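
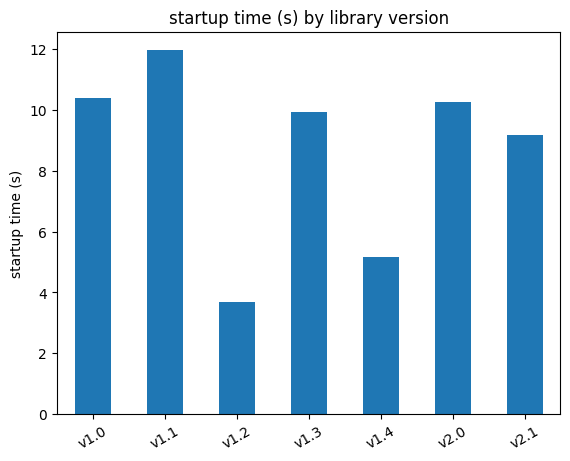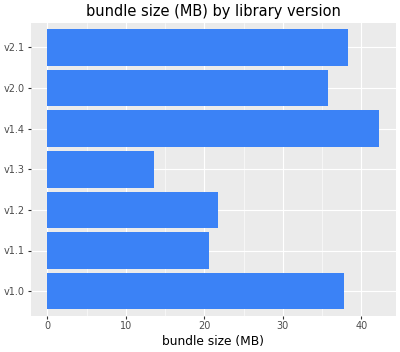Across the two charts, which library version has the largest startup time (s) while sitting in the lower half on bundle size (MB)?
v1.1

Chart 2 median bundle size (MB) ≈ 35; below-median library versions: v1.1, v1.2, v1.3. Among those, v1.1 has the highest startup time (s) (≈ 12).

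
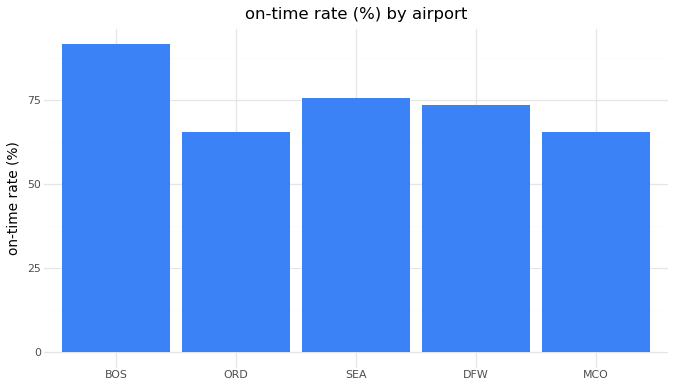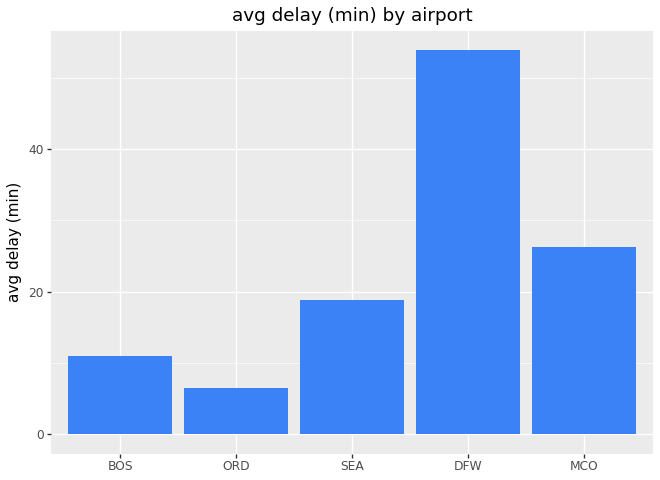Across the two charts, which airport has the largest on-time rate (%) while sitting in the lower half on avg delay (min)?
BOS

Chart 2 median avg delay (min) ≈ 20; below-median airports: BOS, ORD. Among those, BOS has the highest on-time rate (%) (≈ 90).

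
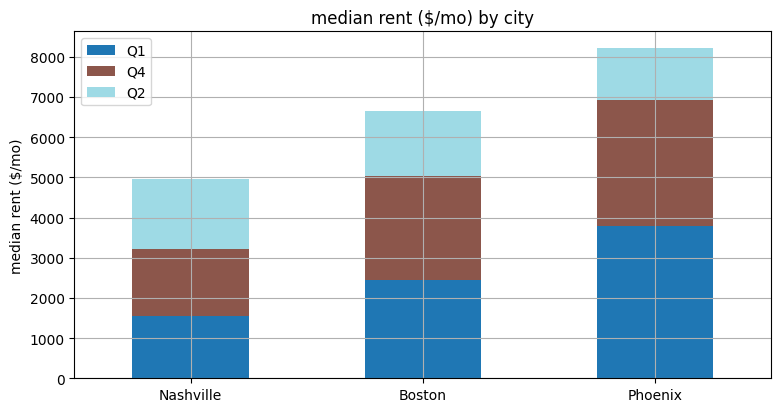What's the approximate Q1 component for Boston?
Q1 top ≈ 2000, bottom ≈ 0; segment ≈ 2000.

≈ 2000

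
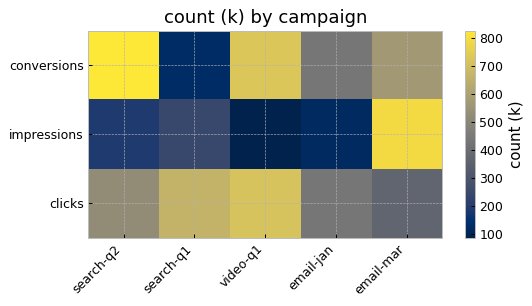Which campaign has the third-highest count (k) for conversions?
Top 4 for conversions: search-q2 ≈ 800, video-q1 ≈ 700, email-mar ≈ 600, email-jan ≈ 400.

email-mar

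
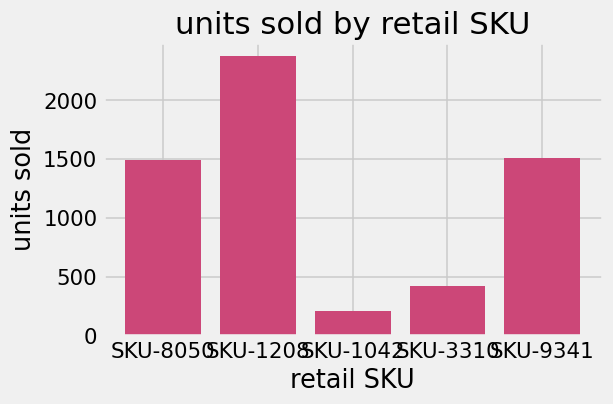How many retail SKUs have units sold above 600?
Above 600: SKU-8050, SKU-1208, SKU-9341.

3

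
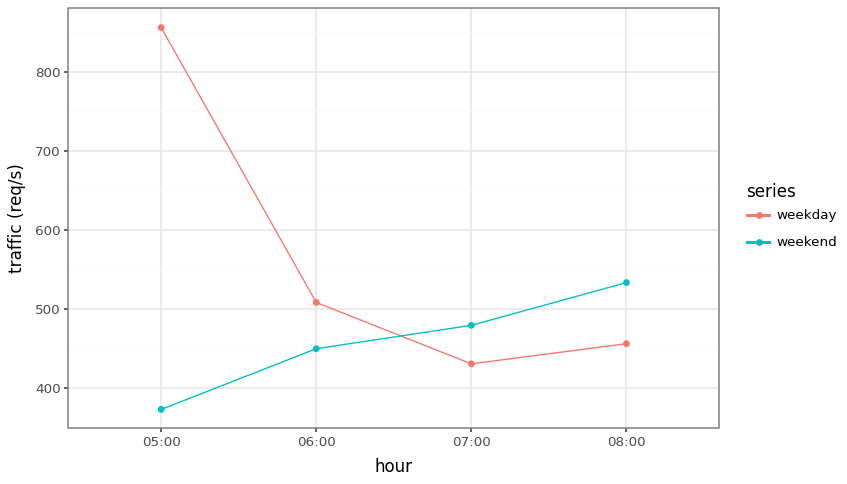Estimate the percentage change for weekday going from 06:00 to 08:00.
≈ -10%

06:00 ≈ 500, 08:00 ≈ 450; (450 − 500) / 500 ≈ -10%.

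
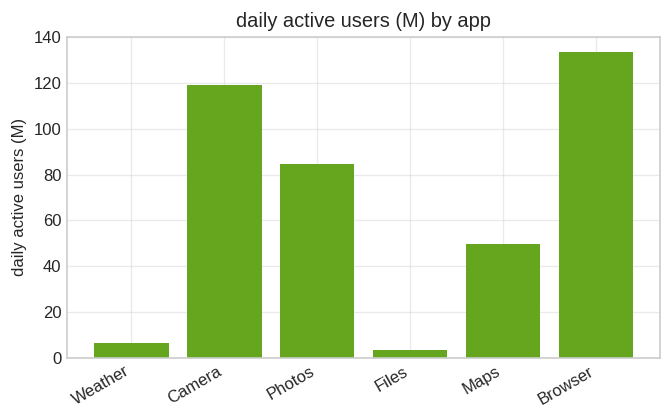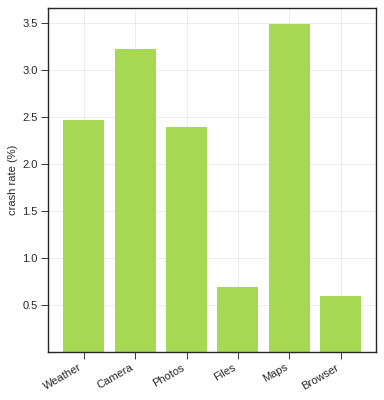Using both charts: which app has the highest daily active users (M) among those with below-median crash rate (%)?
Chart 2 median crash rate (%) ≈ 2.5; below-median apps: Photos, Files, Browser. Among those, Browser has the highest daily active users (M) (≈ 140).

Browser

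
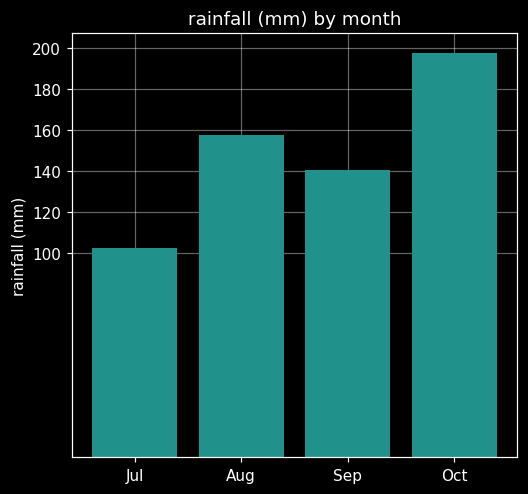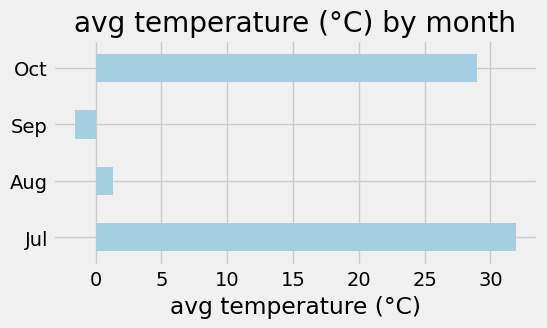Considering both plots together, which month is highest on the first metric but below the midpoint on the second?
Aug

Chart 2 median avg temperature (°C) ≈ 15; below-median months: Aug, Sep. Among those, Aug has the highest rainfall (mm) (≈ 160).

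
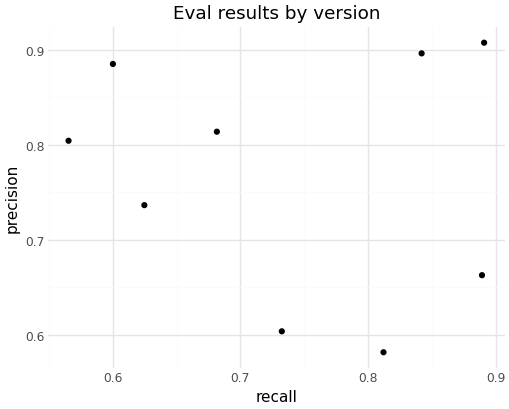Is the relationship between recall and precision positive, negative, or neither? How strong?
Points are roughly uncorrelated; weak (|r| ≈ 0.1).

no clear correlation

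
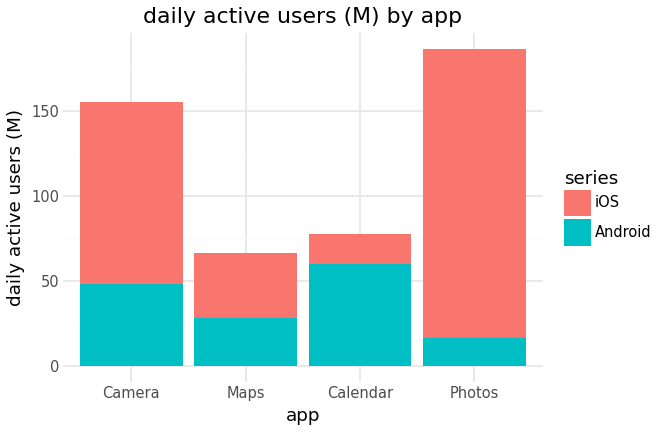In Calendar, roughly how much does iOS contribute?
≈ 20

iOS top ≈ 80, bottom ≈ 60; segment ≈ 20.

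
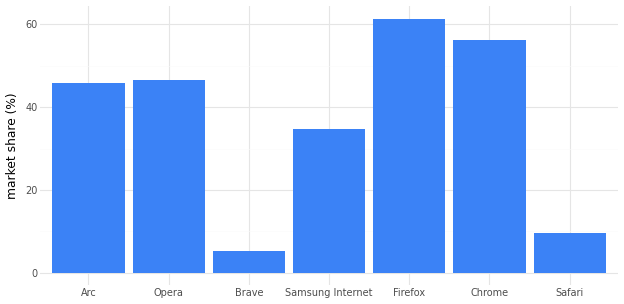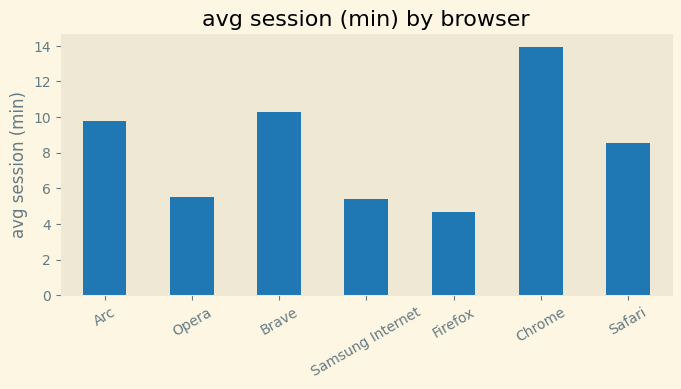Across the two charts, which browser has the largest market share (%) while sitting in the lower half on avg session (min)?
Chart 2 median avg session (min) ≈ 8; below-median browsers: Opera, Samsung Internet, Firefox. Among those, Firefox has the highest market share (%) (≈ 60).

Firefox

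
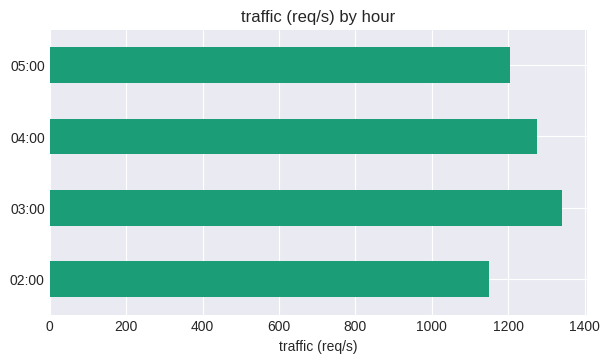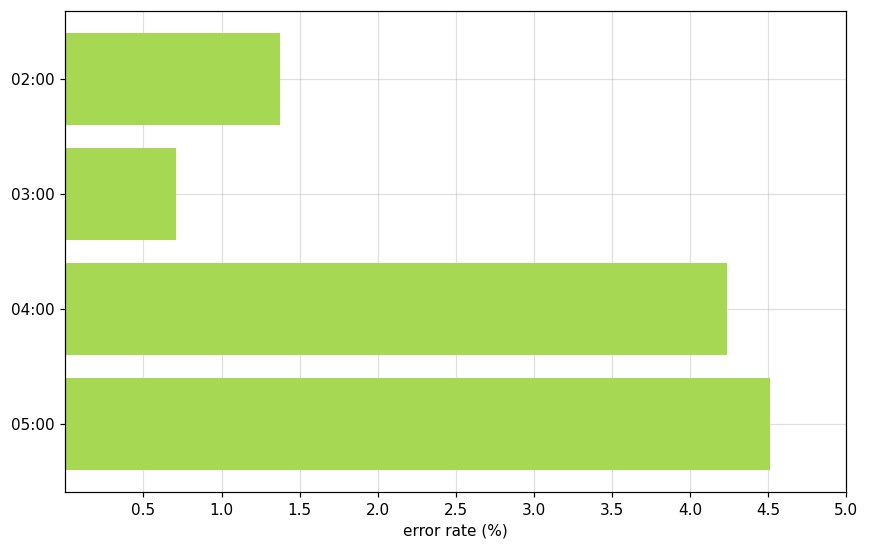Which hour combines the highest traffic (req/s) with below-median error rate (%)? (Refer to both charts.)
Chart 2 median error rate (%) ≈ 3; below-median hours: 02:00, 03:00. Among those, 03:00 has the highest traffic (req/s) (≈ 1400).

03:00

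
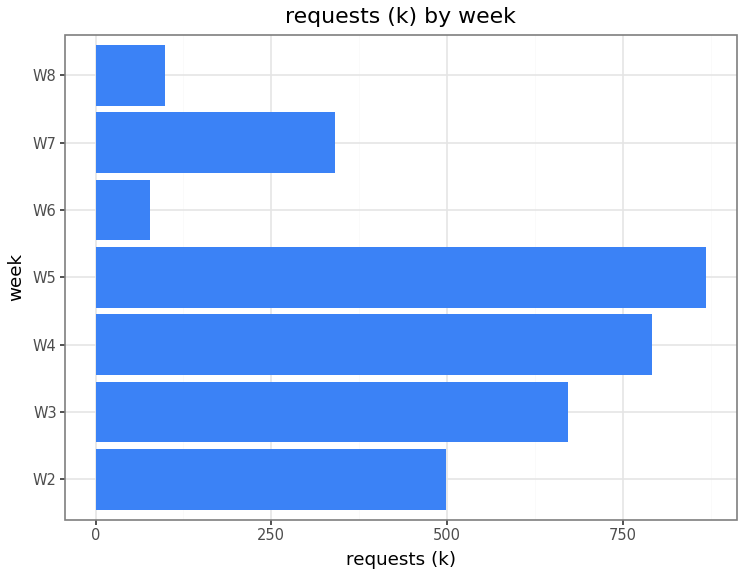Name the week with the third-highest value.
Top 4: W5 ≈ 900, W4 ≈ 800, W3 ≈ 700, W2 ≈ 500.

W3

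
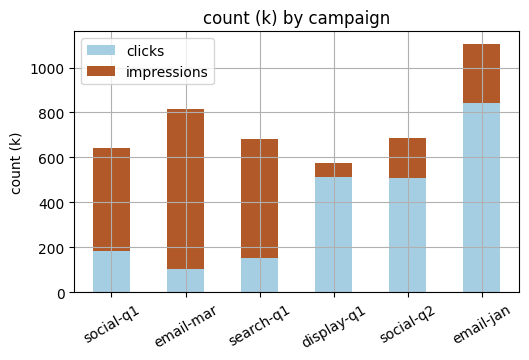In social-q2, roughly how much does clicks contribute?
≈ 500

clicks top ≈ 500, bottom ≈ 0; segment ≈ 500.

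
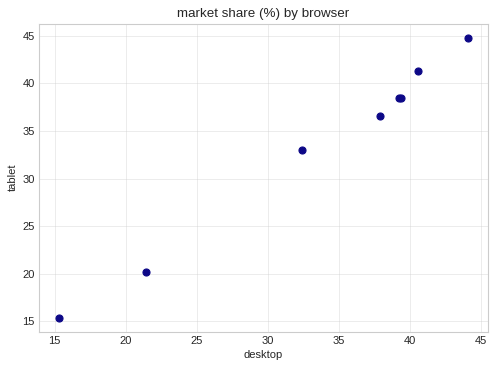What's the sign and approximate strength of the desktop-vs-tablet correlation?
Points are positively correlated; strong (|r| ≈ 1.0).

positive, strong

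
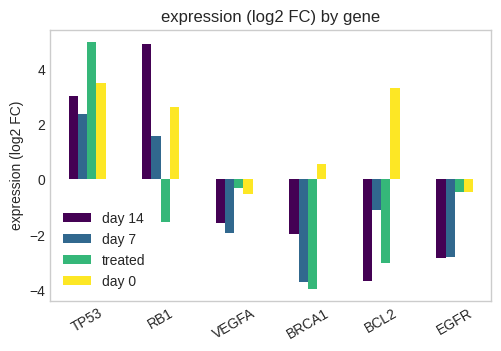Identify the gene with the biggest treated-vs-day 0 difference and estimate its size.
BCL2: treated ≈ -3, day 0 ≈ 3 → gap ≈ 6. Next-largest (BRCA1) is only ≈ 5.

BCL2, ≈ 6 log2 FC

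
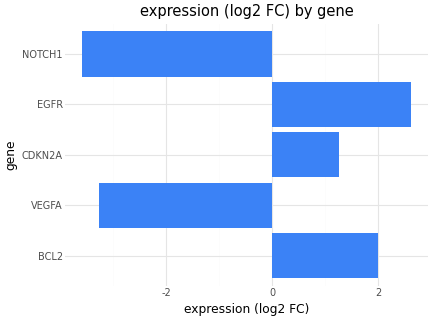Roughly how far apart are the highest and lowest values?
Max EGFR ≈ 3, min NOTCH1 ≈ -4; range ≈ 7.

≈ 7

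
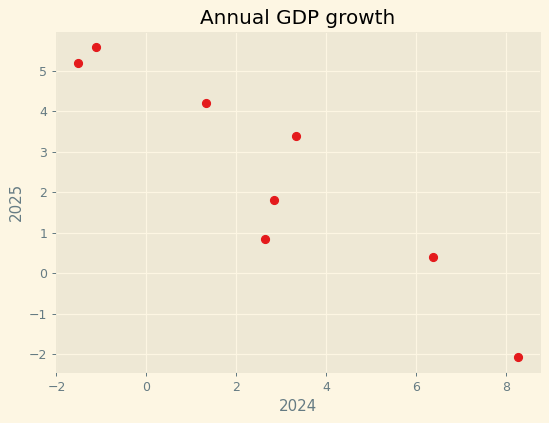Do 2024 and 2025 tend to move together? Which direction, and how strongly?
Points are negatively correlated; strong (|r| ≈ 0.9).

negative, strong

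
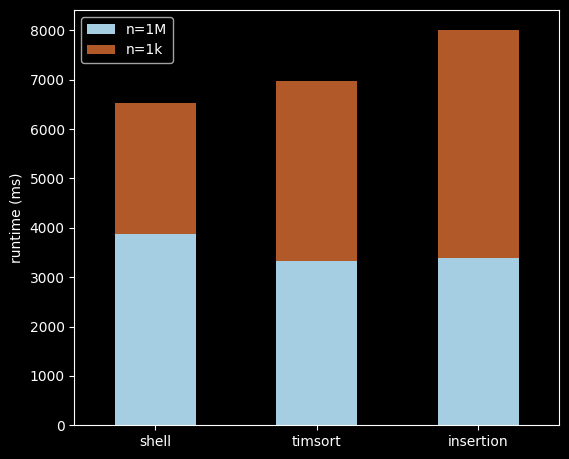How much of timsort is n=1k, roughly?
≈ 4000

n=1k top ≈ 7000, bottom ≈ 3000; segment ≈ 4000.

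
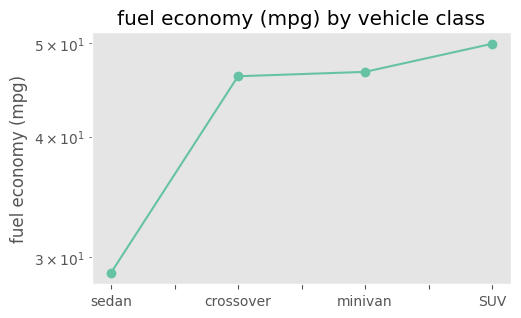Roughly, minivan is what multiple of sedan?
minivan ≈ 46, sedan ≈ 28; 46/28 ≈ 1.64.

≈ 1.64×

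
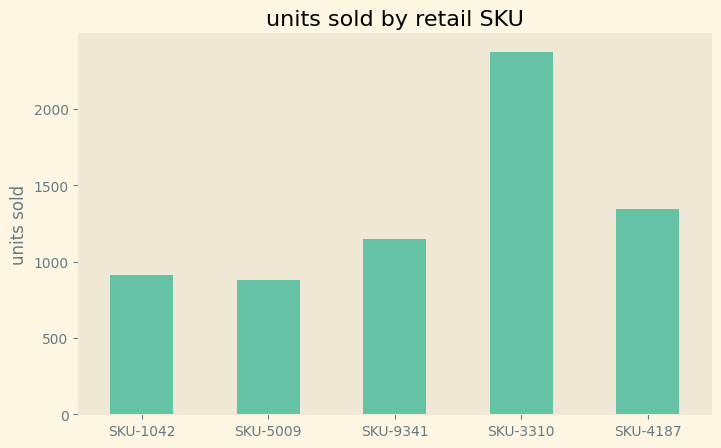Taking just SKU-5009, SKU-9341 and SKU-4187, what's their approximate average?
(800 + 1200 + 1400) / 3 ≈ 1133.

≈ 1133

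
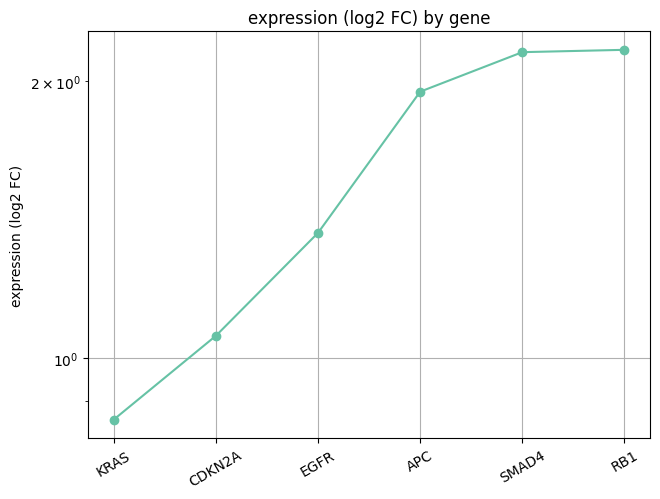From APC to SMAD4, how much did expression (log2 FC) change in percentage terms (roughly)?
≈ +10%

APC ≈ 2.0, SMAD4 ≈ 2.2; (2.2 − 2.0) / 2.0 ≈ +10%.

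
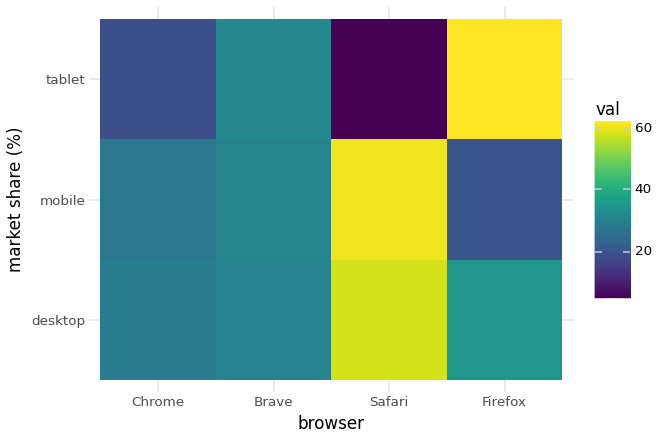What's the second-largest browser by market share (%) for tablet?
Brave

Top 3 for tablet: Firefox ≈ 60, Brave ≈ 30, Chrome ≈ 20.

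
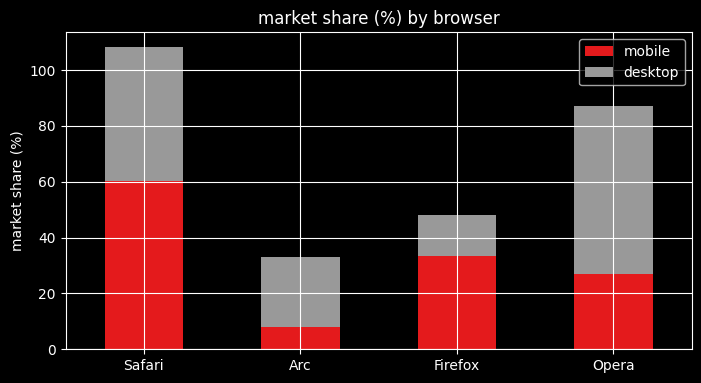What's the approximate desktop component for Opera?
≈ 60

desktop top ≈ 90, bottom ≈ 30; segment ≈ 60.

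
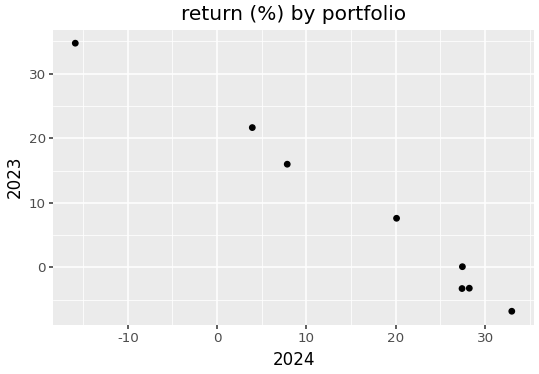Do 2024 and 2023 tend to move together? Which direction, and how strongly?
Points are negatively correlated; strong (|r| ≈ 1.0).

negative, strong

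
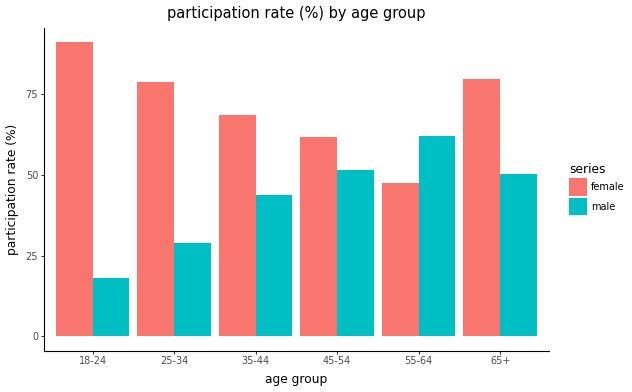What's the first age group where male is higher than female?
55-64

45-54: male ≈ 50 vs female ≈ 60 (not yet); 55-64: male ≈ 60 vs female ≈ 50 (first crossover).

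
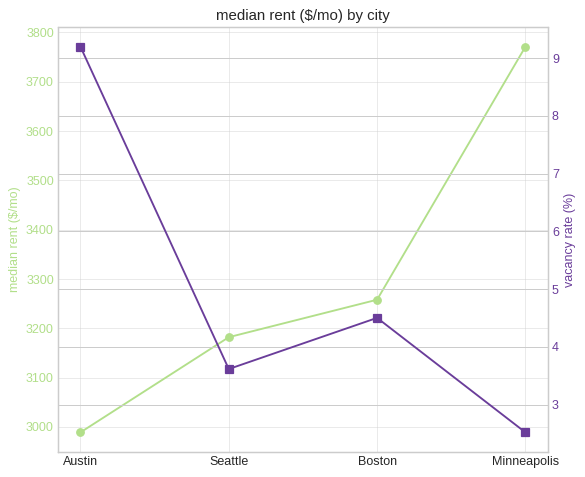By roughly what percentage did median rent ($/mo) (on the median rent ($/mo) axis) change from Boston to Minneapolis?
Boston ≈ 3300, Minneapolis ≈ 3800; (3800 − 3300) / 3300 ≈ +15.2%.

≈ +15.2%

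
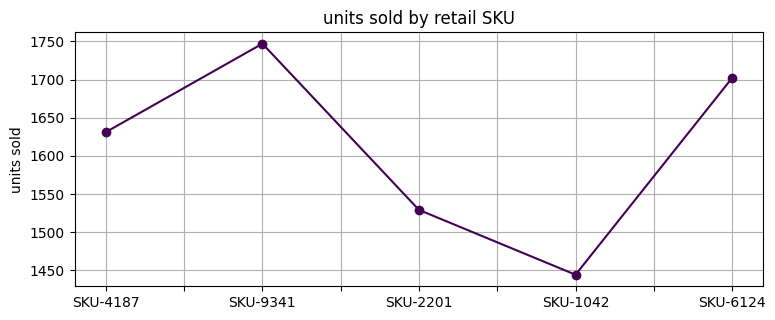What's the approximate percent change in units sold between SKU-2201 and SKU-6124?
≈ +9.7%

SKU-2201 ≈ 1550, SKU-6124 ≈ 1700; (1700 − 1550) / 1550 ≈ +9.7%.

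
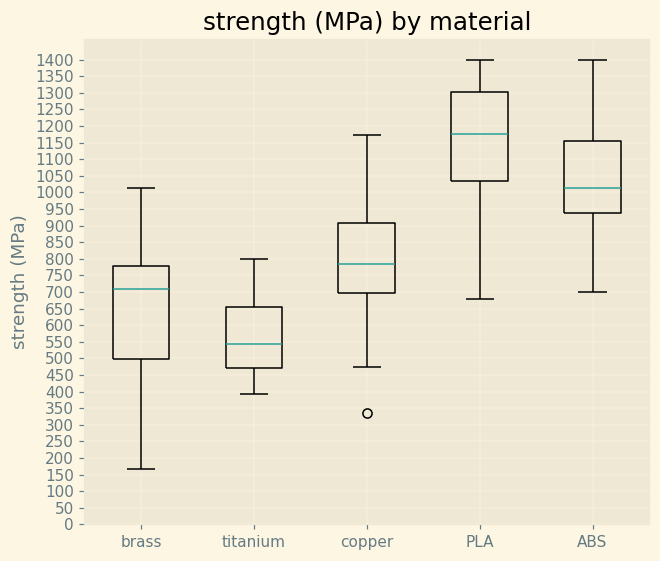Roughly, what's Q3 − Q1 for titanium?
≈ 200

Q3 ≈ 650, Q1 ≈ 450; IQR ≈ 200.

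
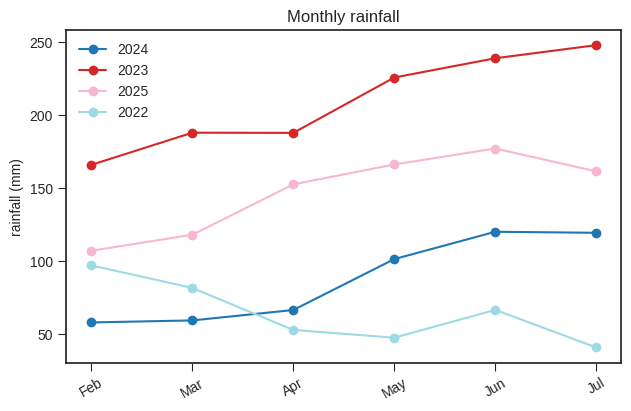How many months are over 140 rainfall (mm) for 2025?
Above 140: Apr, May, Jun, Jul.

4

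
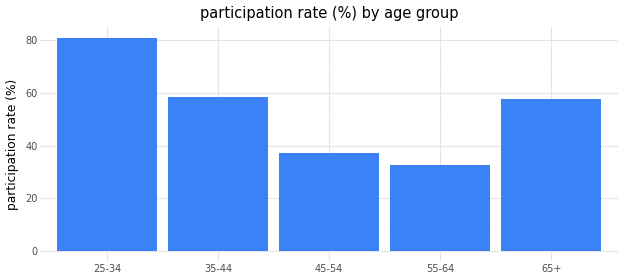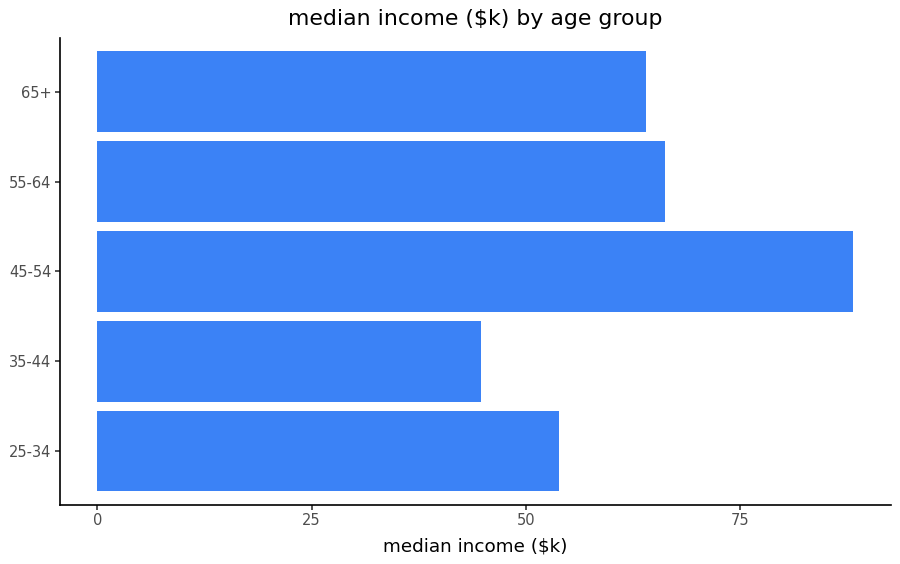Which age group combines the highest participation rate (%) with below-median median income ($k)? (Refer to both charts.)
Chart 2 median median income ($k) ≈ 60; below-median age groups: 25-34, 35-44. Among those, 25-34 has the highest participation rate (%) (≈ 80).

25-34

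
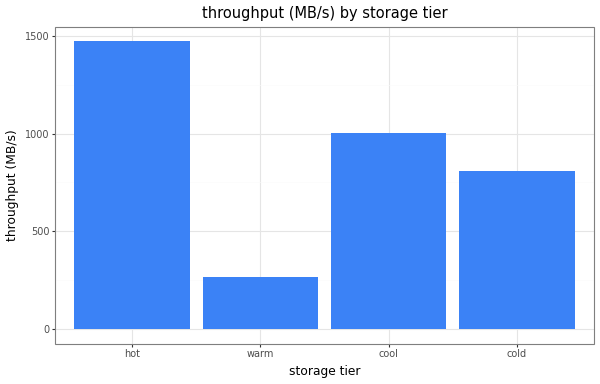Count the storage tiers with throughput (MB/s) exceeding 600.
3

Above 600: hot, cool, cold.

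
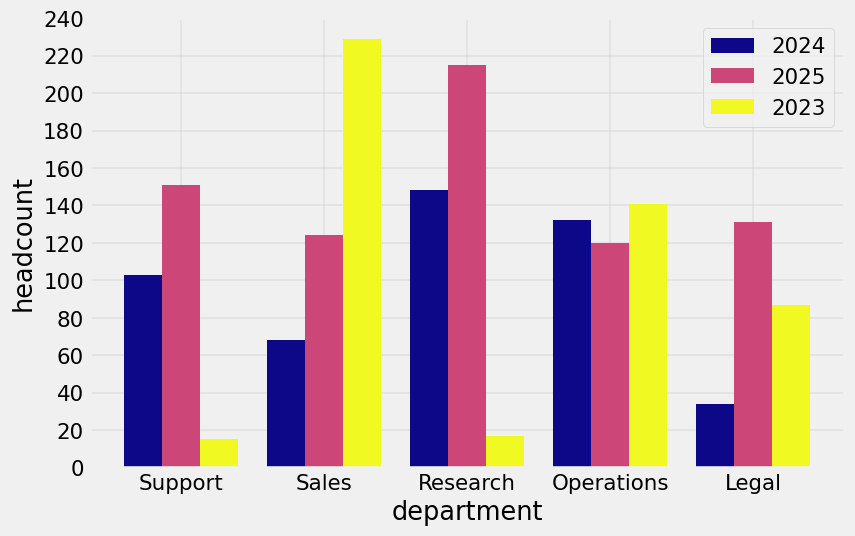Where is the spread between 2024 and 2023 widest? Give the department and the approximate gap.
Sales, ≈ 160

Sales: 2024 ≈ 60, 2023 ≈ 220 → gap ≈ 160. Next-largest (Research) is only ≈ 120.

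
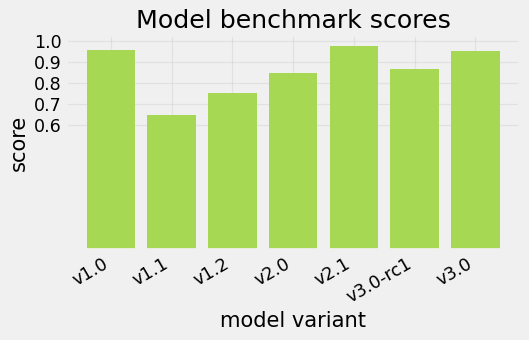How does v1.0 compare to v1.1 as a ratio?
v1.0 ≈ 1.0, v1.1 ≈ 0.6; 1.0/0.6 ≈ 1.67.

≈ 1.67×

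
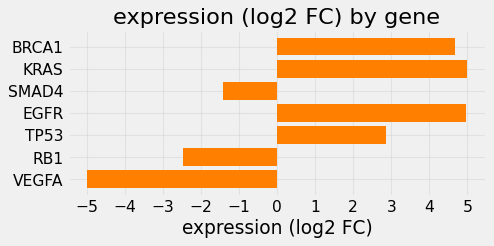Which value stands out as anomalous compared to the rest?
VEGFA

VEGFA ≈ -5; the rest sit between ≈ -2 and ≈ 5.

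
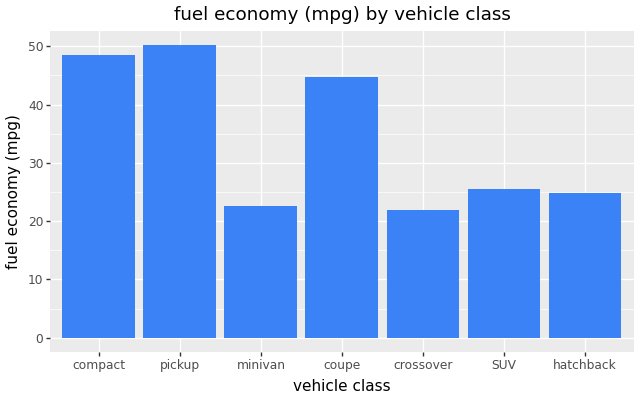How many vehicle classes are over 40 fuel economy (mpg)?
3

Above 40: compact, pickup, coupe.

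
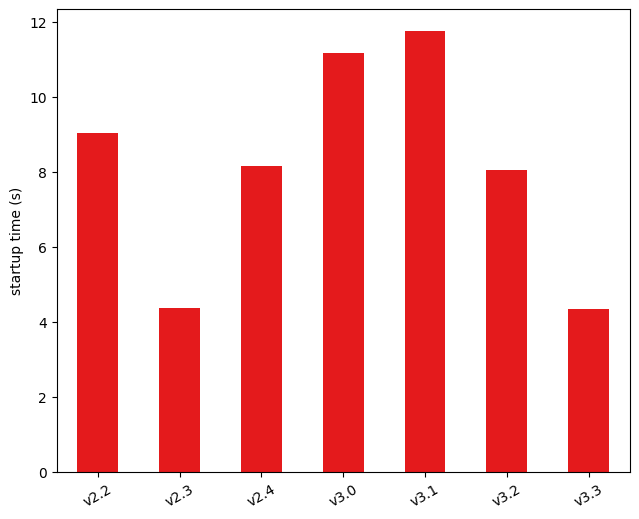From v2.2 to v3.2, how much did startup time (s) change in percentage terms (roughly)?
≈ -11.1%

v2.2 ≈ 9, v3.2 ≈ 8; (8 − 9) / 9 ≈ -11.1%.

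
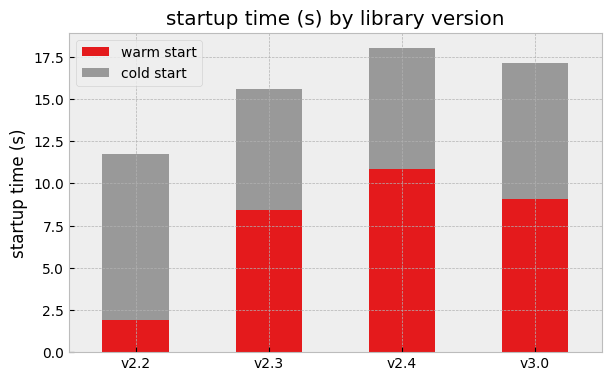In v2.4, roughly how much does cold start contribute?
cold start top ≈ 18, bottom ≈ 10; segment ≈ 8.

≈ 8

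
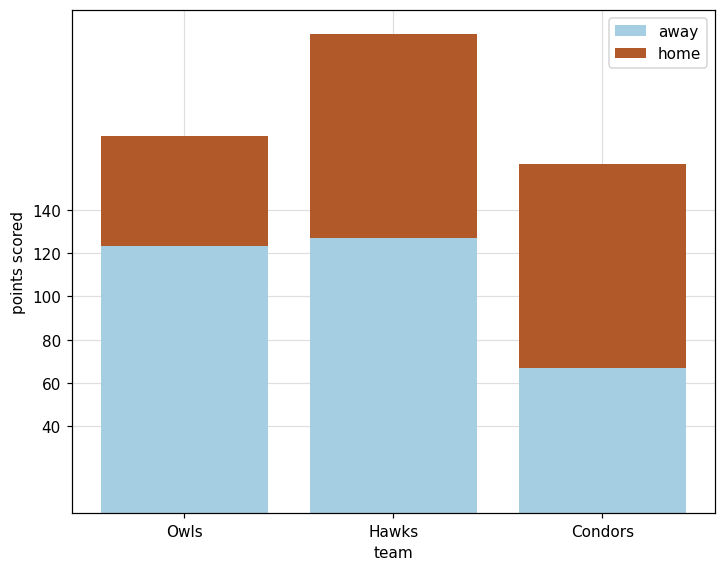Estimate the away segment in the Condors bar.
≈ 60

away top ≈ 60, bottom ≈ 0; segment ≈ 60.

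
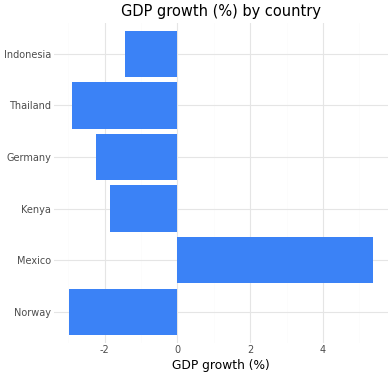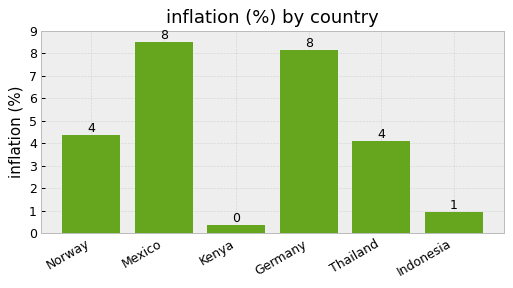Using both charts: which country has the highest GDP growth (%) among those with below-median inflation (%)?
Chart 2 median inflation (%) ≈ 4; below-median countries: Kenya, Thailand, Indonesia. Among those, Indonesia has the highest GDP growth (%) (≈ -1.5).

Indonesia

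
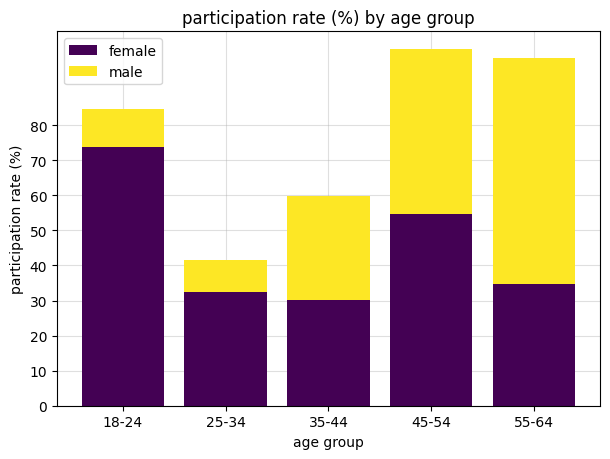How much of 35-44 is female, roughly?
female top ≈ 30, bottom ≈ 0; segment ≈ 30.

≈ 30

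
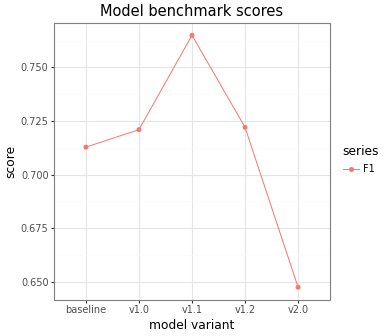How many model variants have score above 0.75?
1

Above 0.75: v1.1.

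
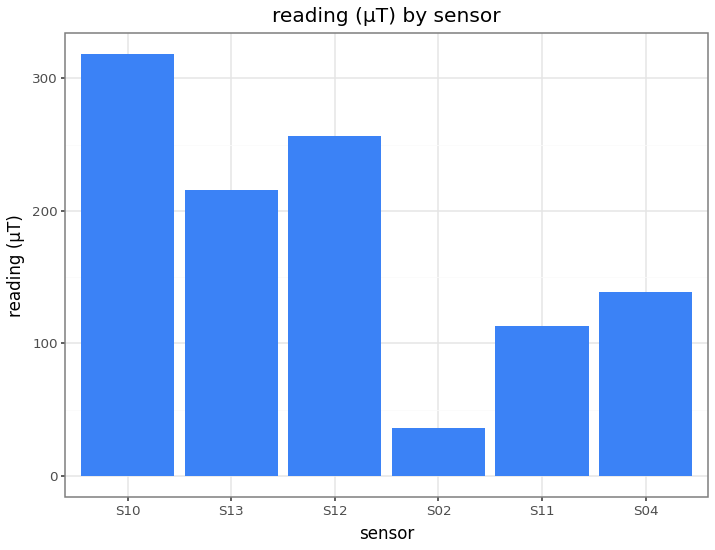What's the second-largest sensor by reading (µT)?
S12

Top 3: S10 ≈ 300, S12 ≈ 250, S13 ≈ 200.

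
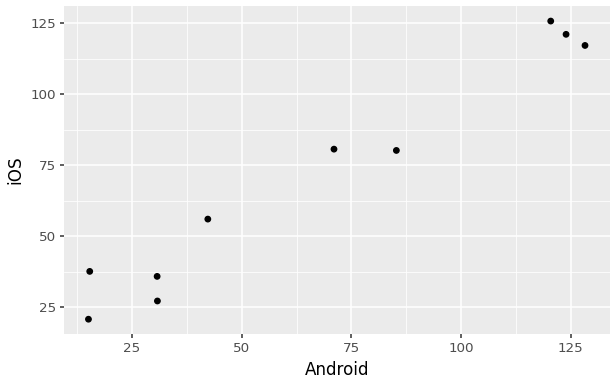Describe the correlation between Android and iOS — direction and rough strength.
Points are positively correlated; strong (|r| ≈ 1.0).

positive, strong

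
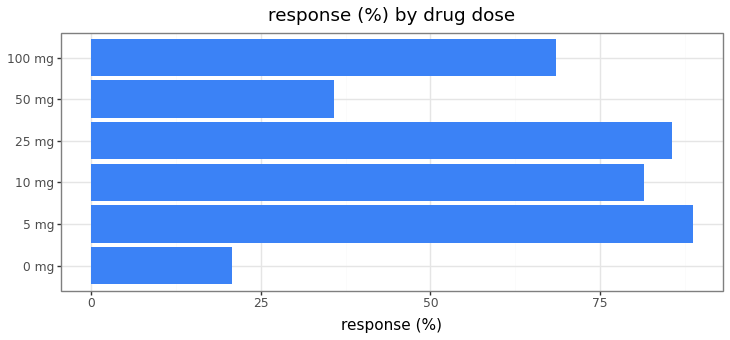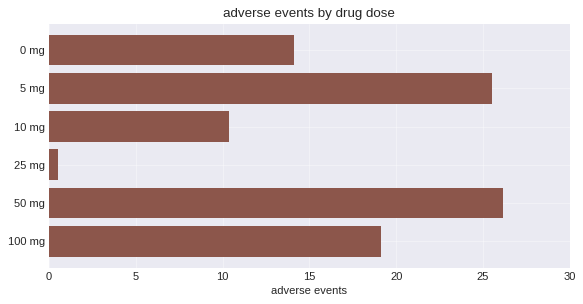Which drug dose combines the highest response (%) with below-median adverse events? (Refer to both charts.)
Chart 2 median adverse events ≈ 15; below-median drug doses: 0 mg, 10 mg, 25 mg. Among those, 25 mg has the highest response (%) (≈ 90).

25 mg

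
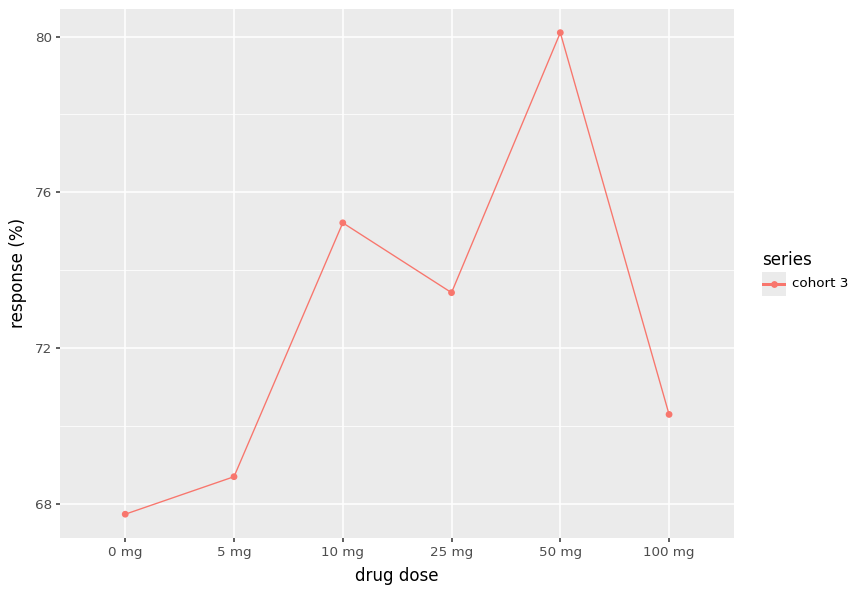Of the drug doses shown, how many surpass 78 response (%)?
Above 78: 50 mg.

1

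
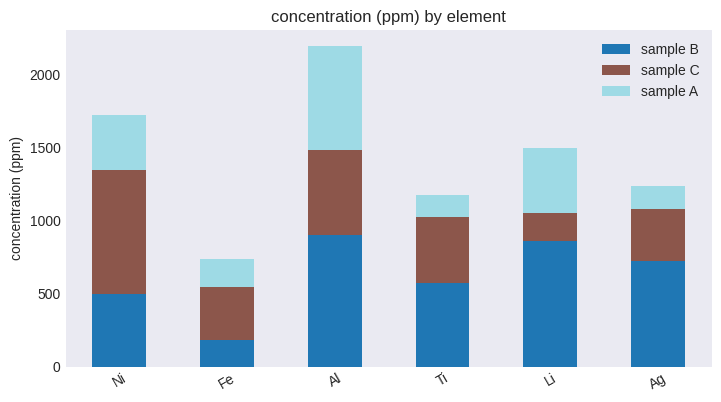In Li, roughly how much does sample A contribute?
sample A top ≈ 1400, bottom ≈ 1000; segment ≈ 400.

≈ 400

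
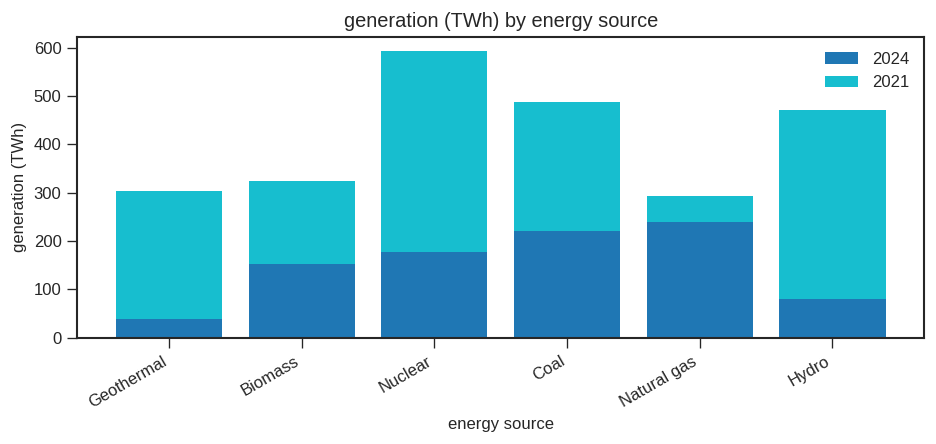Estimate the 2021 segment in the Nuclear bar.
2021 top ≈ 600, bottom ≈ 200; segment ≈ 400.

≈ 400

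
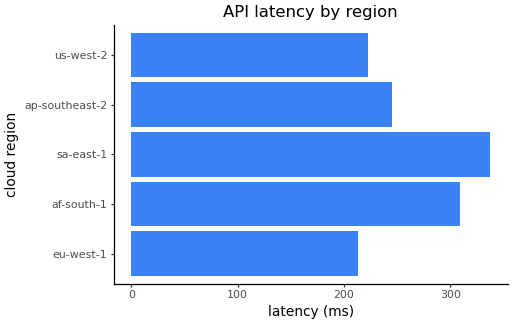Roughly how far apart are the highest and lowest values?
≈ 150

Max sa-east-1 ≈ 350, min eu-west-1 ≈ 200; range ≈ 150.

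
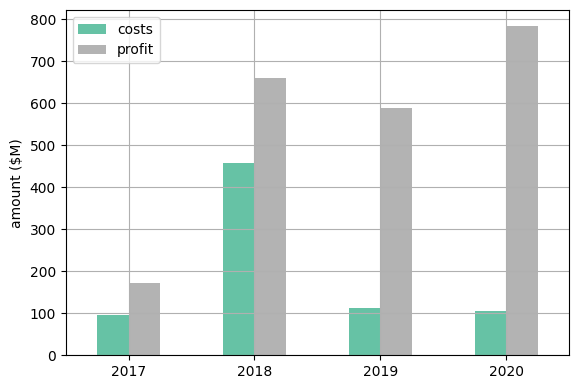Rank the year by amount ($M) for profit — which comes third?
Top 4 for profit: 2020 ≈ 800, 2018 ≈ 700, 2019 ≈ 600, 2017 ≈ 200.

2019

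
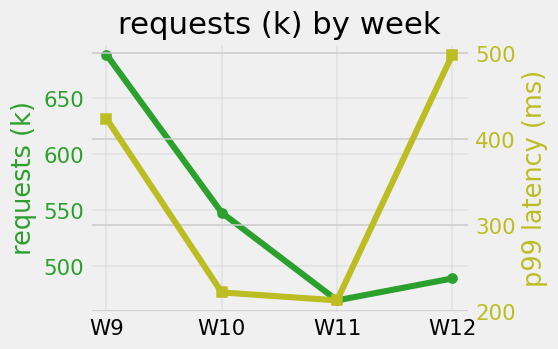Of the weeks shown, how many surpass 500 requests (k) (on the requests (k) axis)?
Above 500: W9, W10.

2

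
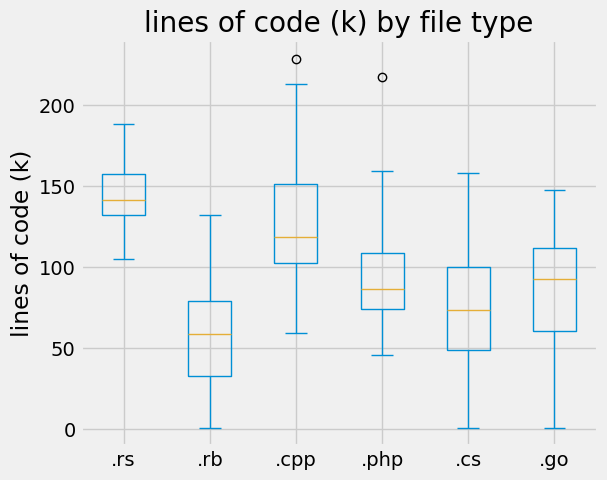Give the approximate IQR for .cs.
Q3 ≈ 100, Q1 ≈ 50; IQR ≈ 50.

≈ 50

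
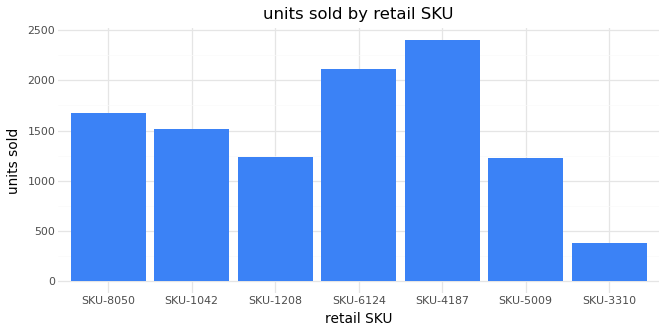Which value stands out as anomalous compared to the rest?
SKU-3310

SKU-3310 ≈ 400; the rest sit between ≈ 1200 and ≈ 2400.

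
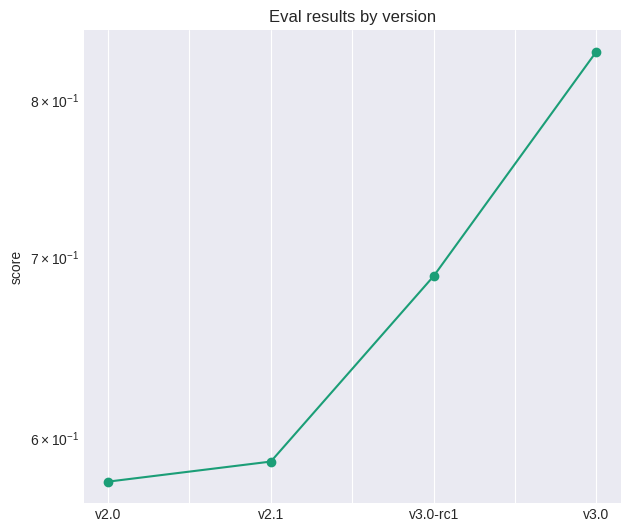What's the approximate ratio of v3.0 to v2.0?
v3.0 ≈ 0.85, v2.0 ≈ 0.60; 0.85/0.60 ≈ 1.42.

≈ 1.42×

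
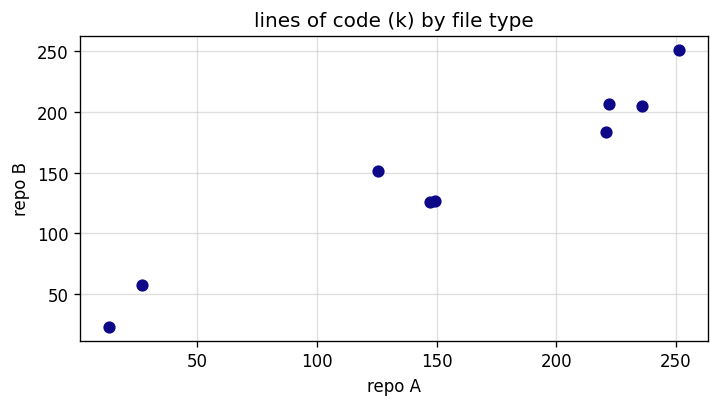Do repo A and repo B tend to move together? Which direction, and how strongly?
Points are positively correlated; strong (|r| ≈ 1.0).

positive, strong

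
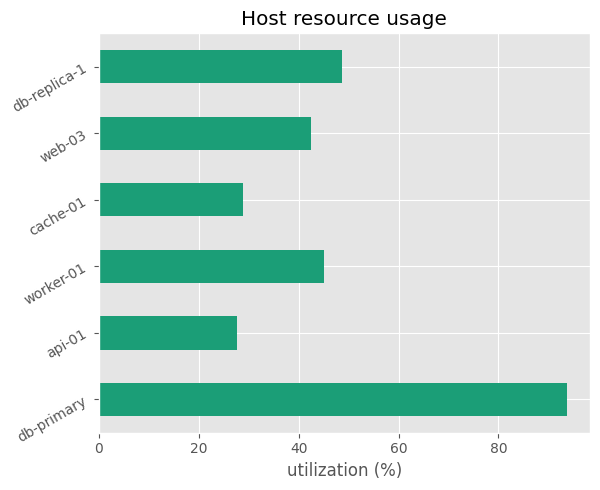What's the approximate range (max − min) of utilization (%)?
Max db-primary ≈ 90, min api-01 ≈ 30; range ≈ 60.

≈ 60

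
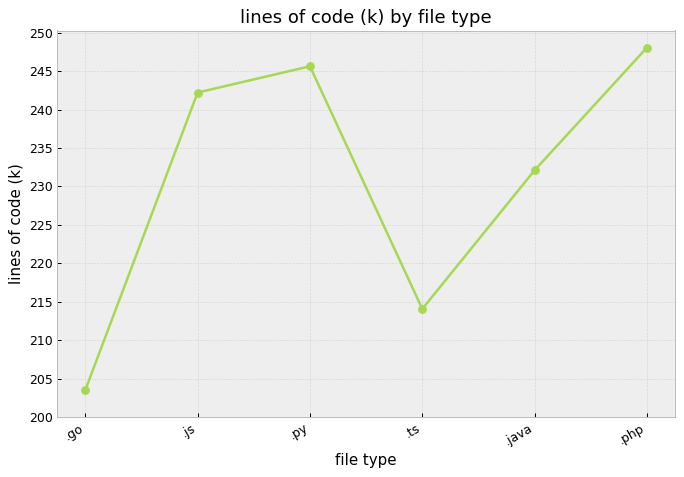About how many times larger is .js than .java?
.js ≈ 240, .java ≈ 230; 240/230 ≈ 1.04.

≈ 1.04×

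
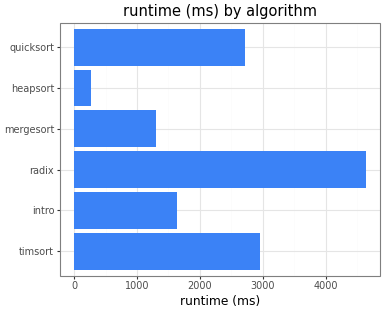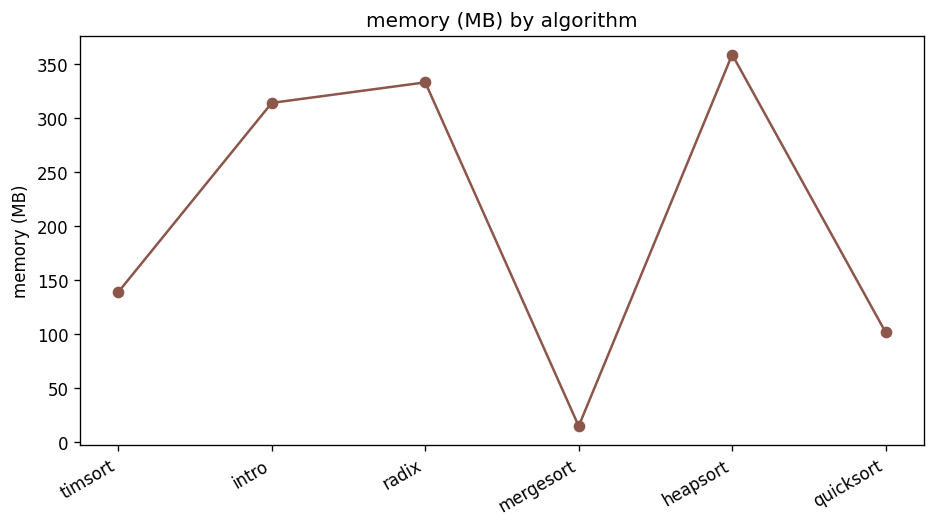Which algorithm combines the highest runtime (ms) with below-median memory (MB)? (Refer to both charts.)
Chart 2 median memory (MB) ≈ 250; below-median algorithms: timsort, mergesort, quicksort. Among those, timsort has the highest runtime (ms) (≈ 3000).

timsort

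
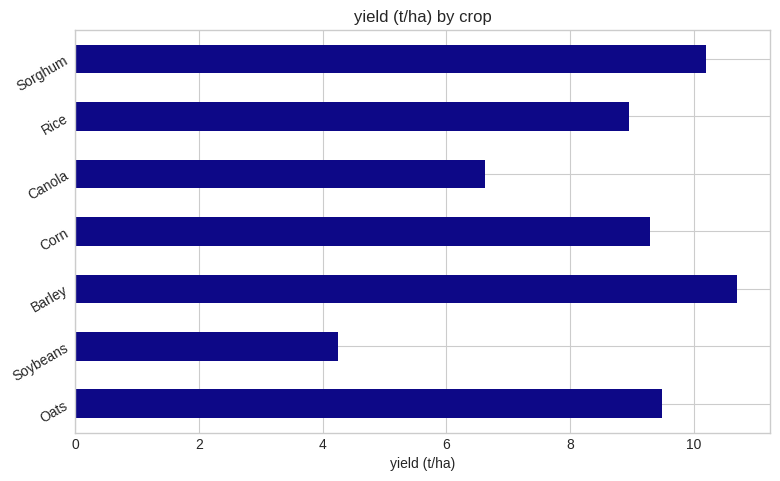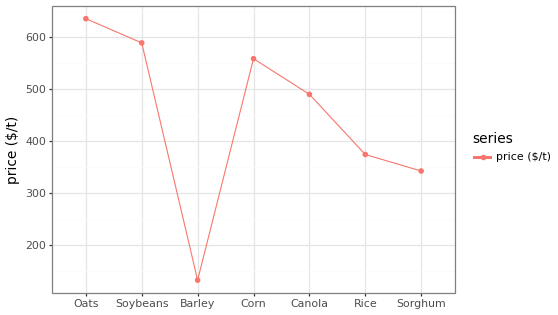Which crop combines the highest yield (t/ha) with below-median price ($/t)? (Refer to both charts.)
Chart 2 median price ($/t) ≈ 500; below-median crops: Barley, Rice, Sorghum. Among those, Barley has the highest yield (t/ha) (≈ 11).

Barley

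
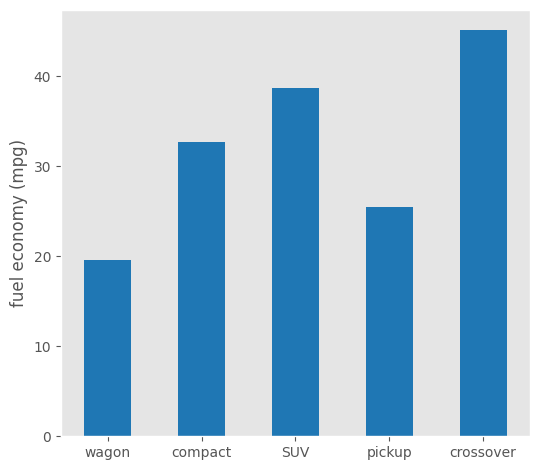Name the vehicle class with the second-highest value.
SUV

Top 3: crossover ≈ 45, SUV ≈ 40, compact ≈ 35.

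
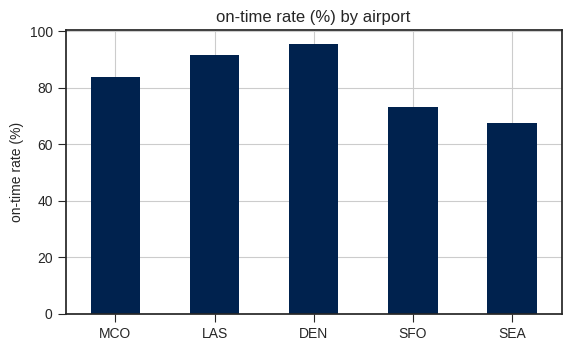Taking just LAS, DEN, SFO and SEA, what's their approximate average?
≈ 82

(90 + 100 + 70 + 70) / 4 ≈ 82.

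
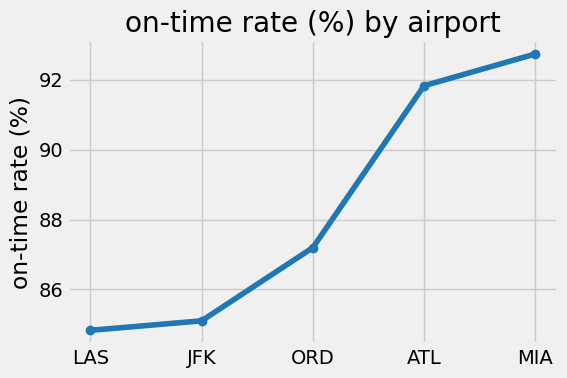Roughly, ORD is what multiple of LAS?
≈ 1.02×

ORD ≈ 87, LAS ≈ 85; 87/85 ≈ 1.02.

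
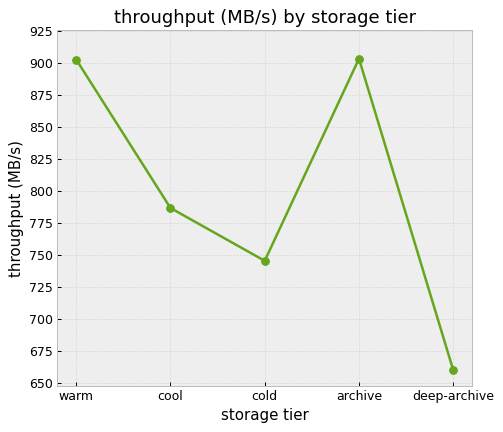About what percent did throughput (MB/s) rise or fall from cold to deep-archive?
≈ -13.3%

cold ≈ 750, deep-archive ≈ 650; (650 − 750) / 750 ≈ -13.3%.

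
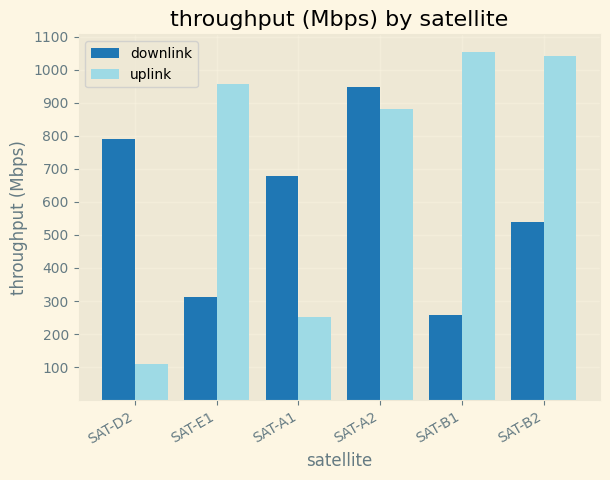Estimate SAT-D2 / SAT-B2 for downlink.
SAT-D2 ≈ 800, SAT-B2 ≈ 500; 800/500 ≈ 1.6.

≈ 1.6×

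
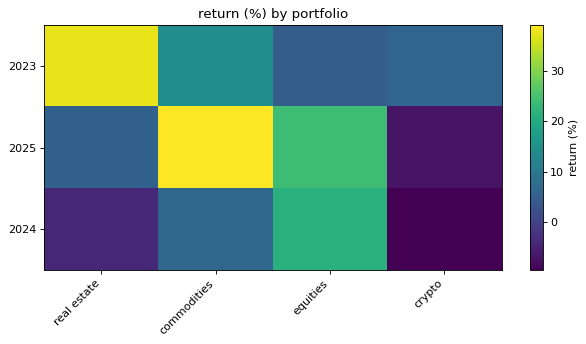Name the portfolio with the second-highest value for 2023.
Top 3 for 2023: real estate ≈ 40, commodities ≈ 15, crypto ≈ 5.

commodities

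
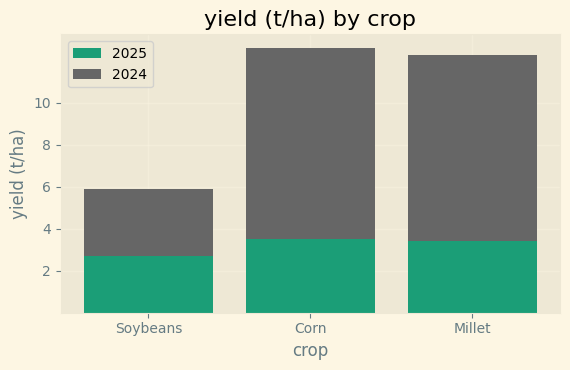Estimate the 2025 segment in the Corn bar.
2025 top ≈ 4, bottom ≈ 0; segment ≈ 4.

≈ 4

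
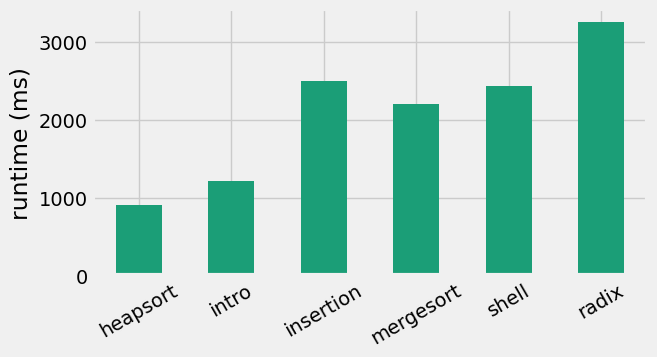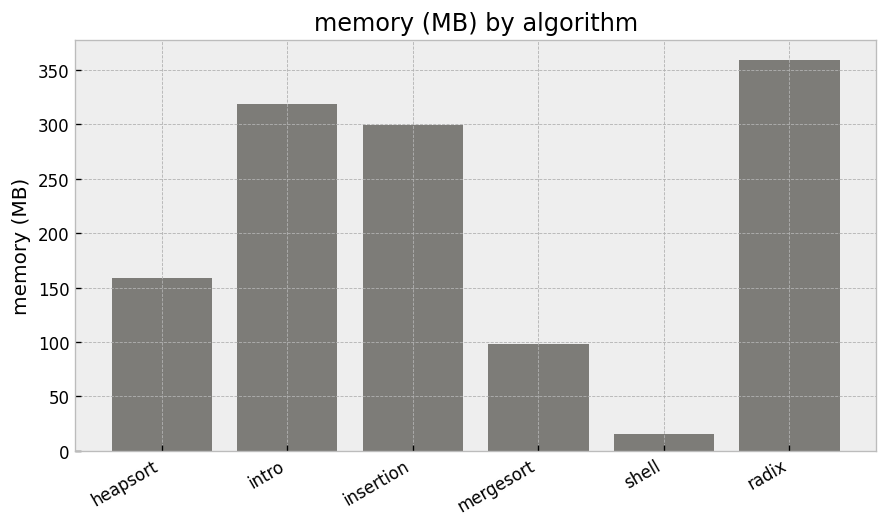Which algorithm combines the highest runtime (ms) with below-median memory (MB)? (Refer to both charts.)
shell

Chart 2 median memory (MB) ≈ 250; below-median algorithms: heapsort, mergesort, shell. Among those, shell has the highest runtime (ms) (≈ 2500).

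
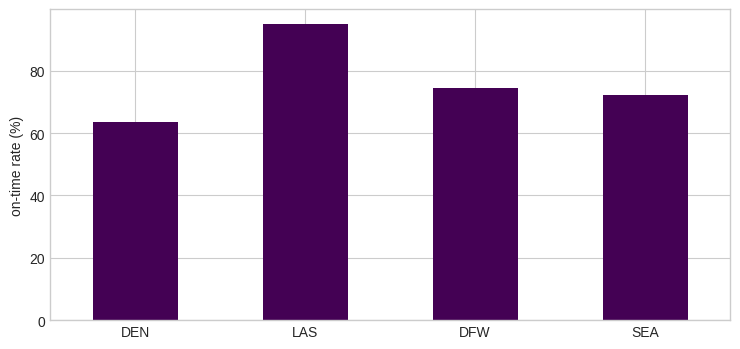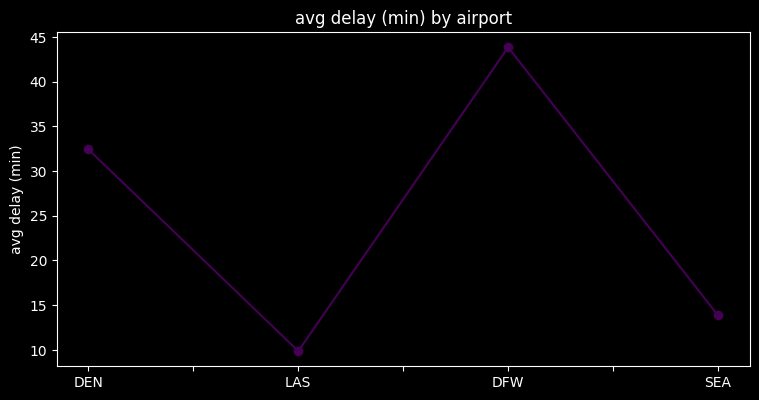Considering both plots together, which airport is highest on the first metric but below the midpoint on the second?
Chart 2 median avg delay (min) ≈ 25; below-median airports: LAS, SEA. Among those, LAS has the highest on-time rate (%) (≈ 100).

LAS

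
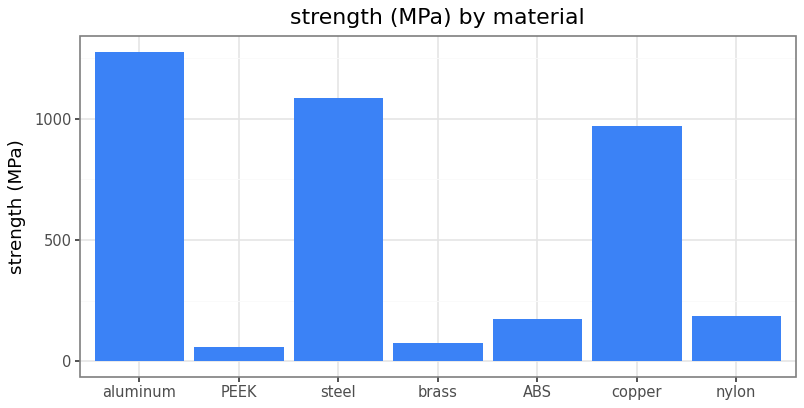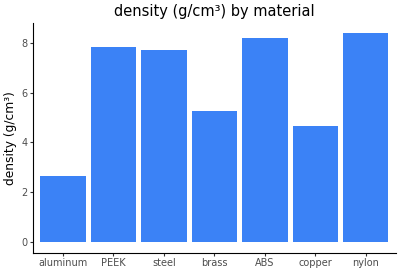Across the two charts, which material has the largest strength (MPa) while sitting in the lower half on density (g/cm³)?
Chart 2 median density (g/cm³) ≈ 8; below-median materials: aluminum, brass, copper. Among those, aluminum has the highest strength (MPa) (≈ 1200).

aluminum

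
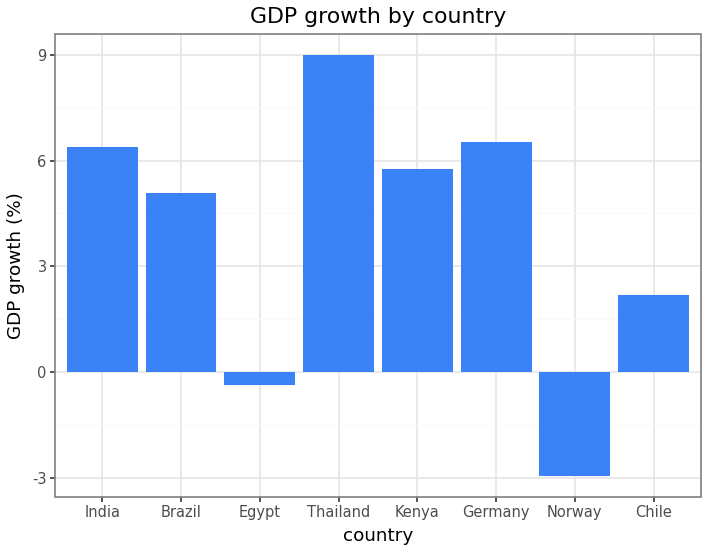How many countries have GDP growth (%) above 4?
5

Above 4: India, Brazil, Thailand, Kenya, Germany.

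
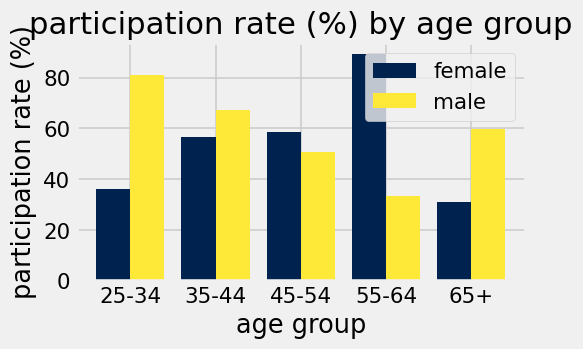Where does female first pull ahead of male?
45-54

35-44: female ≈ 60 vs male ≈ 70 (not yet); 45-54: female ≈ 60 vs male ≈ 50 (first crossover).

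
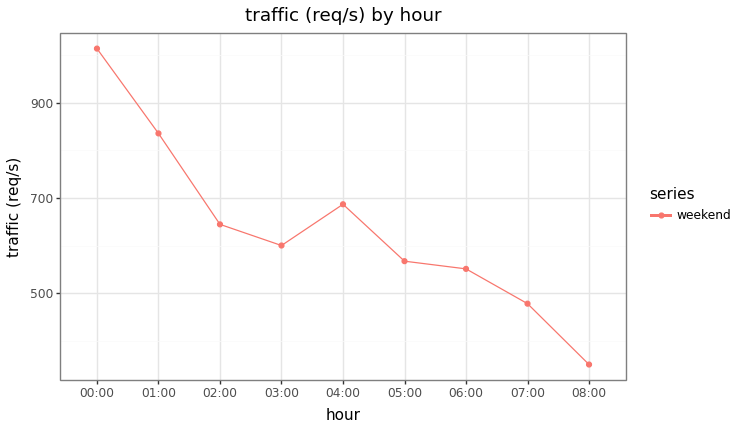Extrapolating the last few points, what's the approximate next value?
Last three: 600, 500, 400 → slope ≈ -100/step → next ≈ 300.

≈ 300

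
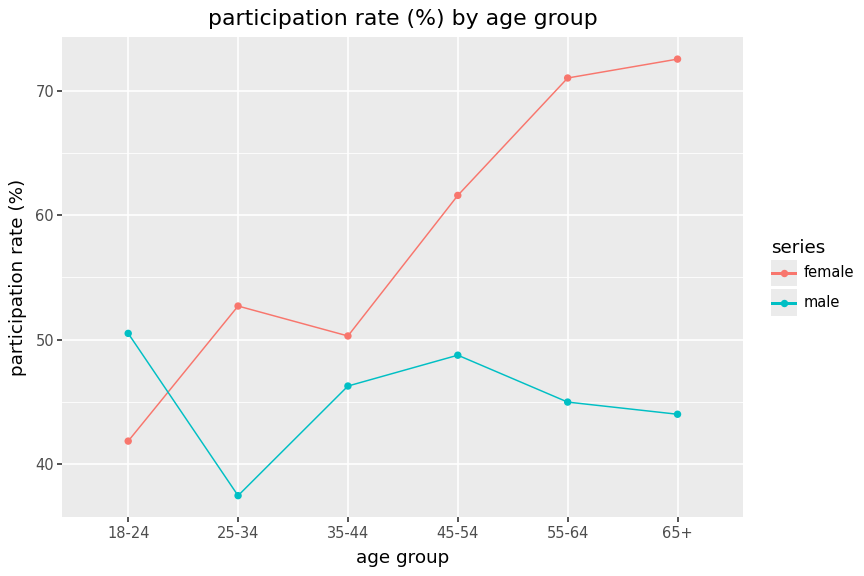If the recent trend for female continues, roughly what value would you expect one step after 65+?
Last three: 60, 70, 75 → slope ≈ 7.5/step → next ≈ 82.5.

≈ 82.5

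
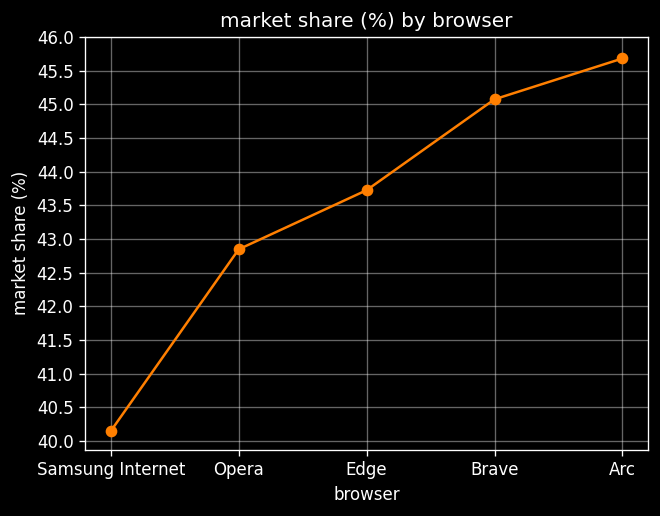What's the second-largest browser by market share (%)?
Brave

Top 3: Arc ≈ 45.5, Brave ≈ 45.0, Edge ≈ 43.5.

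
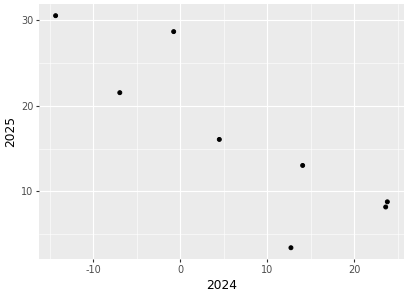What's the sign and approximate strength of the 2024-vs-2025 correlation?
Points are negatively correlated; strong (|r| ≈ 0.9).

negative, strong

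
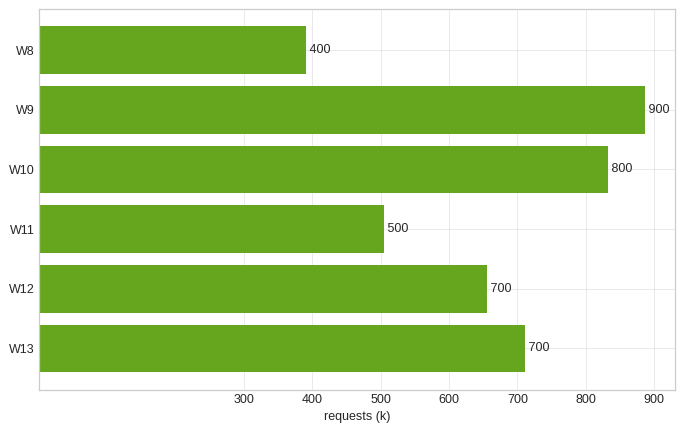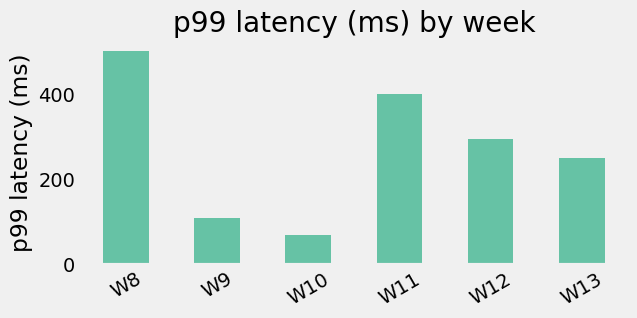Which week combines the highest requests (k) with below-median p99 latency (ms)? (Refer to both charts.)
W9

Chart 2 median p99 latency (ms) ≈ 250; below-median weeks: W9, W10, W13. Among those, W9 has the highest requests (k) (≈ 900).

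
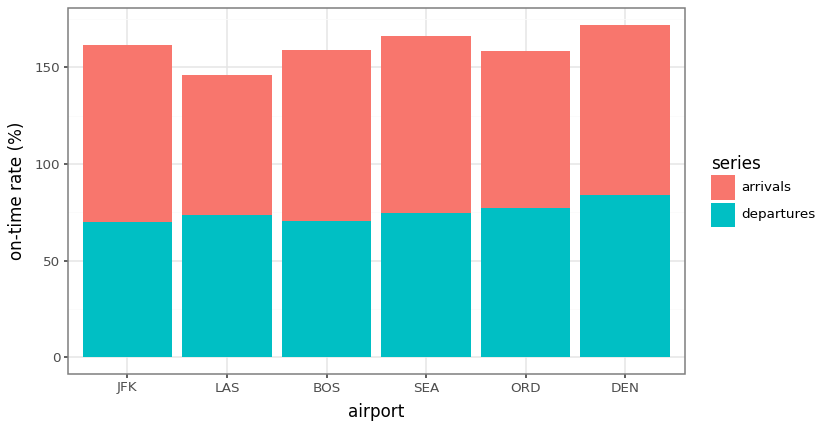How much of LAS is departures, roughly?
≈ 80

departures top ≈ 80, bottom ≈ 0; segment ≈ 80.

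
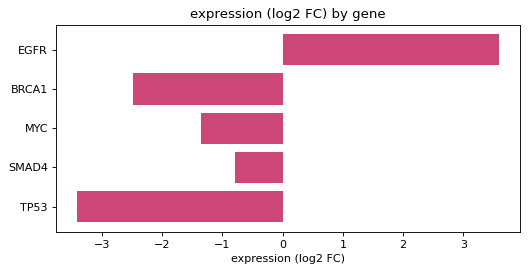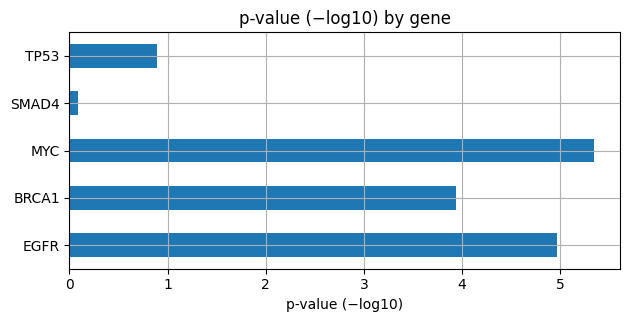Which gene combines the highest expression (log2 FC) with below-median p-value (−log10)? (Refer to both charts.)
Chart 2 median p-value (−log10) ≈ 4; below-median genes: SMAD4, TP53. Among those, SMAD4 has the highest expression (log2 FC) (≈ -1).

SMAD4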